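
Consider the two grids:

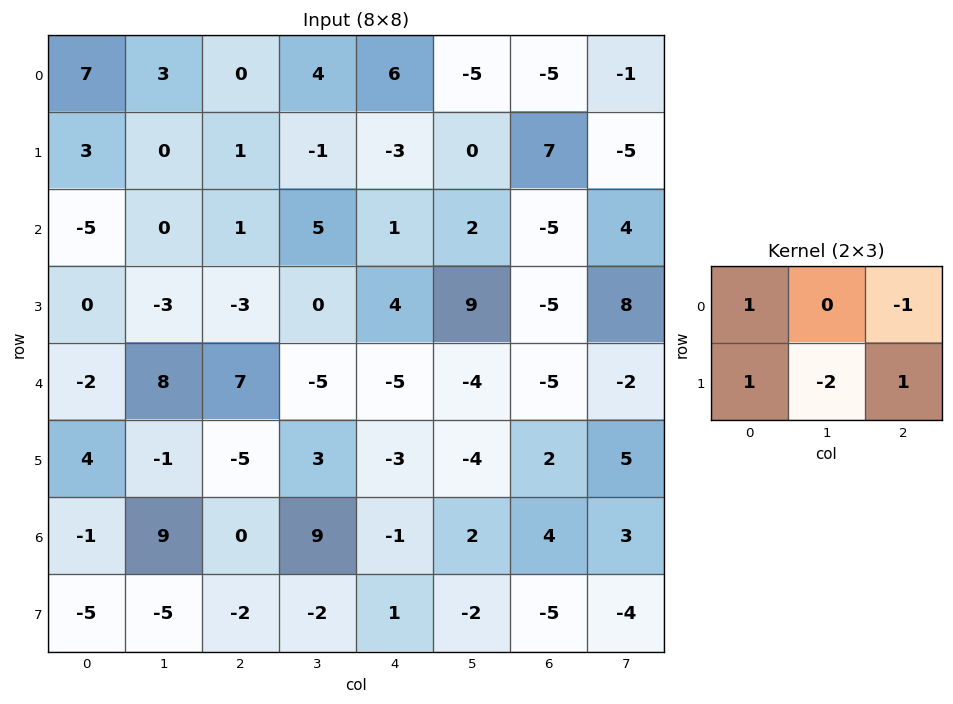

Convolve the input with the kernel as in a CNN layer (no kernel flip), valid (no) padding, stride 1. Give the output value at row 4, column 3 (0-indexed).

4

The receptive field on the input at this output position is [-5 -5 -4 / 3 -3 -4]. Elementwise product with the kernel and sum: -5·1 + -4·-1 + 3·1 + -3·-2 + -4·1.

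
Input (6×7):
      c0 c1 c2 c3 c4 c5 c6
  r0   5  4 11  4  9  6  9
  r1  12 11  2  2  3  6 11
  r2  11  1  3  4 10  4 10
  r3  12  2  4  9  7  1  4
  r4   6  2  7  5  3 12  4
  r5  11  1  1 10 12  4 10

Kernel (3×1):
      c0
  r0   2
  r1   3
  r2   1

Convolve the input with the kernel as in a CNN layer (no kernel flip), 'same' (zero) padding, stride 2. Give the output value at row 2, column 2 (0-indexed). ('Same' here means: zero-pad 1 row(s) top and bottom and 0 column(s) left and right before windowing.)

35

The receptive field on the zero-padded input at this output position is [7 / 3 / 12]. Elementwise product with the kernel and sum: 7·2 + 3·3 + 12·1.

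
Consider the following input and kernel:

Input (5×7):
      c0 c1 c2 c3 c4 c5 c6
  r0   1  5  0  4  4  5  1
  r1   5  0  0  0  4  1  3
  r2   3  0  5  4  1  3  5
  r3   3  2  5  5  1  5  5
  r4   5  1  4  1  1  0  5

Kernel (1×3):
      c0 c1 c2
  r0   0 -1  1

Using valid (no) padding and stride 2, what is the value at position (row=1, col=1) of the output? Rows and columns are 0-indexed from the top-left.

The receptive field on the input at this output position is [5 4 1]. Elementwise product with the kernel and sum: 4·-1 + 1·1.

-3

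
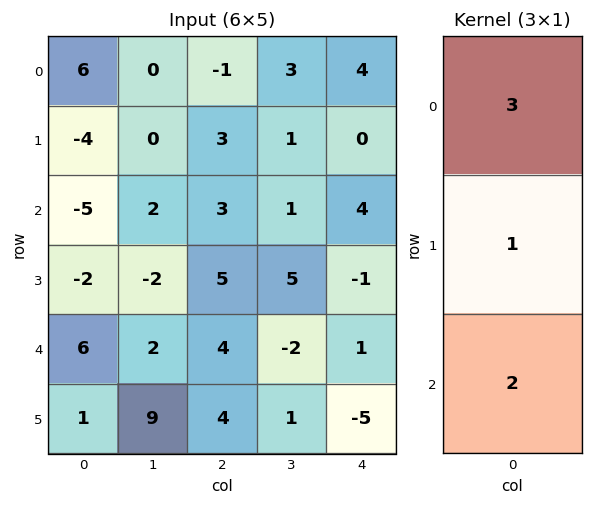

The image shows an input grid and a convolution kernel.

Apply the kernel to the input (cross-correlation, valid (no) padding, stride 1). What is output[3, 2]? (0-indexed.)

The receptive field on the input at this output position is [5 / 4 / 4]. Elementwise product with the kernel and sum: 5·3 + 4·1 + 4·2.

27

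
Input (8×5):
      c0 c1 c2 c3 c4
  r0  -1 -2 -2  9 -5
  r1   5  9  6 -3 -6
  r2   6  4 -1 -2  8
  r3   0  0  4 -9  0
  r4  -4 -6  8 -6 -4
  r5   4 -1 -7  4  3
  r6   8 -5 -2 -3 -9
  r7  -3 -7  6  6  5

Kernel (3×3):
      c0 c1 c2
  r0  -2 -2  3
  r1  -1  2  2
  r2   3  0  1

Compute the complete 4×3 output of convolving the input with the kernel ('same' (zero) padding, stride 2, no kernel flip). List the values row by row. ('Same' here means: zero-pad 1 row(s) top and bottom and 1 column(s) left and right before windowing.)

Output[0,0]: The receptive field on the zero-padded input at this output position is [0 0 0 / 0 -1 -2 / 0 5 9]. Elementwise product with the kernel and sum: 0·-2 + 0·-2 + 0·3 + 0·-1 + -1·2 + -2·2 + 0·3 + 9·1.

3 40 -28
37 -58 9
-21 -24 28
-12 8 -11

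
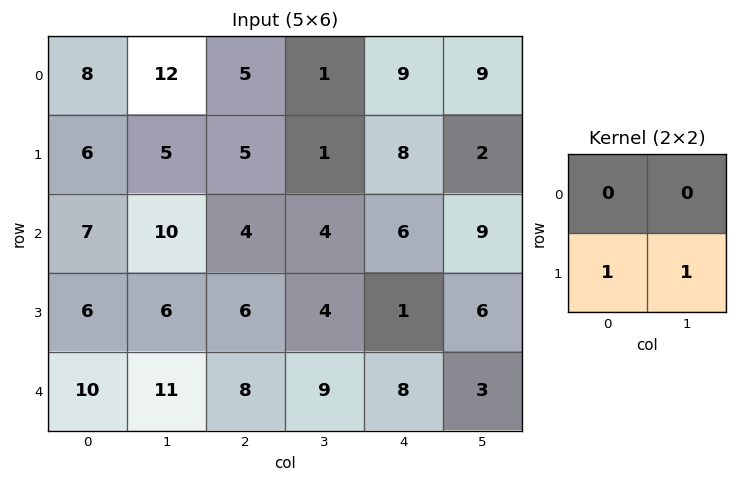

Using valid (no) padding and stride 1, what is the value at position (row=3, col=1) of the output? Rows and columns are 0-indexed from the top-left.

The receptive field on the input at this output position is [6 6 / 11 8]. Elementwise product with the kernel and sum: 11·1 + 8·1.

19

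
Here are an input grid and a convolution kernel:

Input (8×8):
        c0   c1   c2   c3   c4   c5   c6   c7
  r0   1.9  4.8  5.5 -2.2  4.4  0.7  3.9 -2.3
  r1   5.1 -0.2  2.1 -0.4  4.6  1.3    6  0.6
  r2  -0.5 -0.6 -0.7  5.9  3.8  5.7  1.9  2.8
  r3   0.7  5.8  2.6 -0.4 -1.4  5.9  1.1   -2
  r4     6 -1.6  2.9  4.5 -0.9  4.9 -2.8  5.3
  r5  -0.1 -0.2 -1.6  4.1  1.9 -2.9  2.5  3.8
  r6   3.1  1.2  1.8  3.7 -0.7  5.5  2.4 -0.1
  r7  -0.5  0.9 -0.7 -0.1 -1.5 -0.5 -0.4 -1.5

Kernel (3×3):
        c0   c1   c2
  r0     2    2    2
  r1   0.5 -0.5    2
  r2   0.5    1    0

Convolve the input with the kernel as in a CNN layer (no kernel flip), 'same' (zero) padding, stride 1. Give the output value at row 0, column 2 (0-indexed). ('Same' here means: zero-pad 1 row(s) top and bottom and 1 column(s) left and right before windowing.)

The receptive field on the zero-padded input at this output position is [0 0 0 / 4.8 5.5 -2.2 / -0.2 2.1 -0.4]. Elementwise product with the kernel and sum: 0·2 + 0·2 + 0·2 + 4.8·0.5 + 5.5·-0.5 + -2.2·2 + -0.2·0.5 + 2.1·1.

-2.75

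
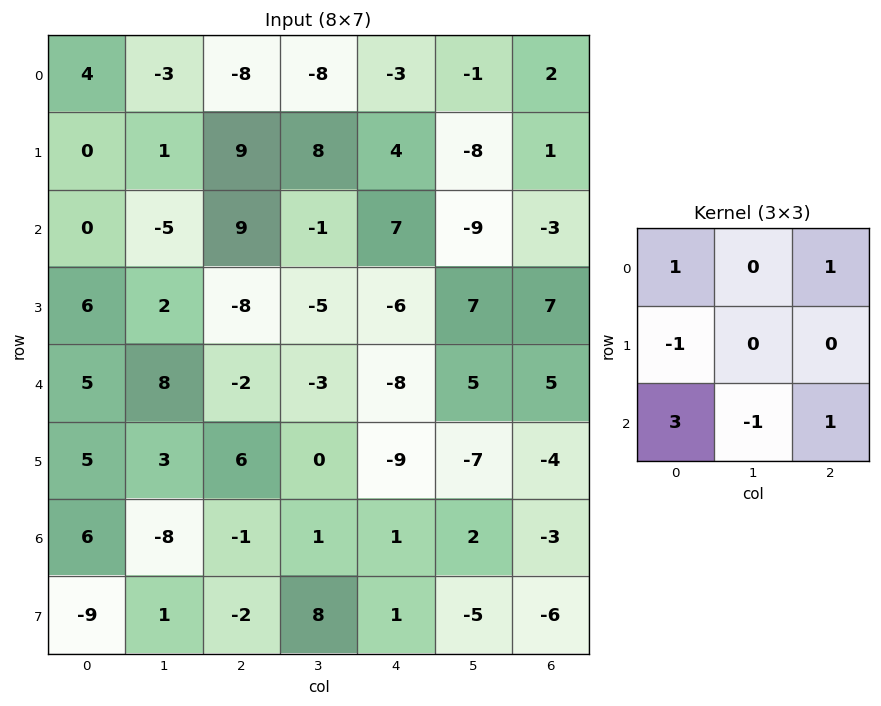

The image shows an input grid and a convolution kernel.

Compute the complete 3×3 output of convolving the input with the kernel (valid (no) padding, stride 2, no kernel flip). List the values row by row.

10 15 22
8 13 -14
23 -19 4

Output[0,0]: The receptive field on the input at this output position is [4 -3 -8 / 0 1 9 / 0 -5 9]. Elementwise product with the kernel and sum: 4·1 + -8·1 + 0·-1 + 0·3 + -5·-1 + 9·1.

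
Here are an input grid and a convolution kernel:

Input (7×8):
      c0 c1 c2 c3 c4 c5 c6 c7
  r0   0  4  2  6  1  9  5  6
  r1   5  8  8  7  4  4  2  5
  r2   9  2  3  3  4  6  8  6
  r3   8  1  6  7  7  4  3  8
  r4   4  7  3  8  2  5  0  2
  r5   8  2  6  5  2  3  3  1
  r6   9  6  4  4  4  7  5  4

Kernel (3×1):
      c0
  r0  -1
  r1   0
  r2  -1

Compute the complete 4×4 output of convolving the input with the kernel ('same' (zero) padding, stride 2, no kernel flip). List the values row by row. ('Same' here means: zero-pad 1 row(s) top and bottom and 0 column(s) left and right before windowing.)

Output[0,0]: The receptive field on the zero-padded input at this output position is [0 / 0 / 5]. Elementwise product with the kernel and sum: 0·-1 + 5·-1.
Output[0,1]: The receptive field on the zero-padded input at this output position is [0 / 2 / 8]. Elementwise product with the kernel and sum: 0·-1 + 8·-1.

-5 -8 -4 -2
-13 -14 -11 -5
-16 -12 -9 -6
-8 -6 -2 -3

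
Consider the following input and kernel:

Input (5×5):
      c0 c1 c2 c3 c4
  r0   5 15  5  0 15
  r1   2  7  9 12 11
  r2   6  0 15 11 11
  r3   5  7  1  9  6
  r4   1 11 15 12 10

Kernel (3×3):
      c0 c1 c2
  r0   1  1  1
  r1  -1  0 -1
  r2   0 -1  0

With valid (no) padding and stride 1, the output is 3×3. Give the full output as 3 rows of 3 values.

14 -14 -11
-10 16 -3
4 -5 18

Output[0,0]: The receptive field on the input at this output position is [5 15 5 / 2 7 9 / 6 0 15]. Elementwise product with the kernel and sum: 5·1 + 15·1 + 5·1 + 2·-1 + 9·-1 + 0·-1.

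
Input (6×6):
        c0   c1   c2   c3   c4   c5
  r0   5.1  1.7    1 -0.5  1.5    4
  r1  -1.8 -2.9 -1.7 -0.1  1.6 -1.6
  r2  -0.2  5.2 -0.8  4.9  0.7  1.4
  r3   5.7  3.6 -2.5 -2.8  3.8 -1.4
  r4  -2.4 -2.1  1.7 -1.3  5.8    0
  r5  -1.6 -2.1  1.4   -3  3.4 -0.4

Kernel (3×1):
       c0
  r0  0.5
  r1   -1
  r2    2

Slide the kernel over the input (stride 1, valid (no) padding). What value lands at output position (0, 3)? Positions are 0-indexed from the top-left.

9.65

The receptive field on the input at this output position is [-0.5 / -0.1 / 4.9]. Elementwise product with the kernel and sum: -0.5·0.5 + -0.1·-1 + 4.9·2.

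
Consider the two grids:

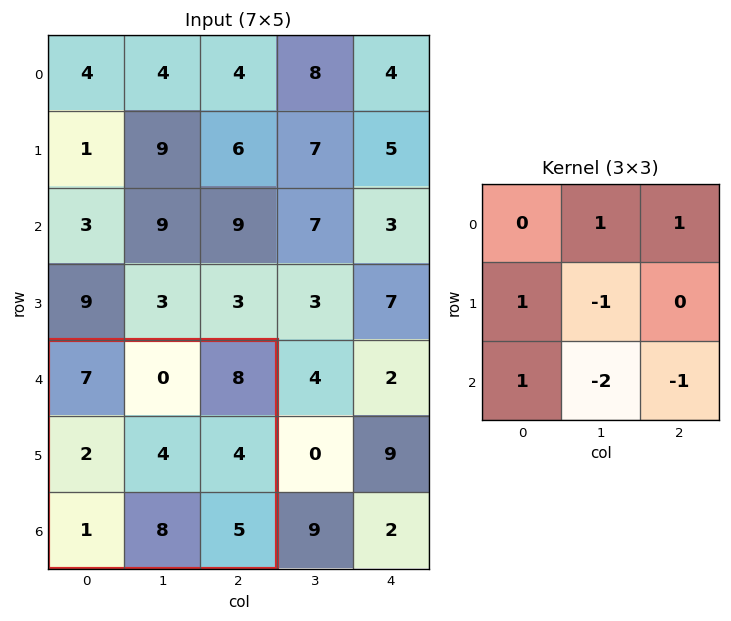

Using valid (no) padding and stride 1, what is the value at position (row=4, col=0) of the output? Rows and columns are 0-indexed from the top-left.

-14

The receptive field on the input at this output position is [7 0 8 / 2 4 4 / 1 8 5]. Elementwise product with the kernel and sum: 0·1 + 8·1 + 2·1 + 4·-1 + 1·1 + 8·-2 + 5·-1.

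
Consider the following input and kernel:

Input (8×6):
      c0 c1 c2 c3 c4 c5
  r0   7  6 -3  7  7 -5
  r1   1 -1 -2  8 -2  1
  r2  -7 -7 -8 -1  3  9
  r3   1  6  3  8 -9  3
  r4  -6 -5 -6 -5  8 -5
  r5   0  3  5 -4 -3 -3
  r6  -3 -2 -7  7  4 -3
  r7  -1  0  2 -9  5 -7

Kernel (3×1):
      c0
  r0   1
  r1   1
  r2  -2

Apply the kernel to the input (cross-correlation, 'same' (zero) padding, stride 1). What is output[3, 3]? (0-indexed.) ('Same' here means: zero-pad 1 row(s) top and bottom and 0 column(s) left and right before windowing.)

The receptive field on the zero-padded input at this output position is [-1 / 8 / -5]. Elementwise product with the kernel and sum: -1·1 + 8·1 + -5·-2.

17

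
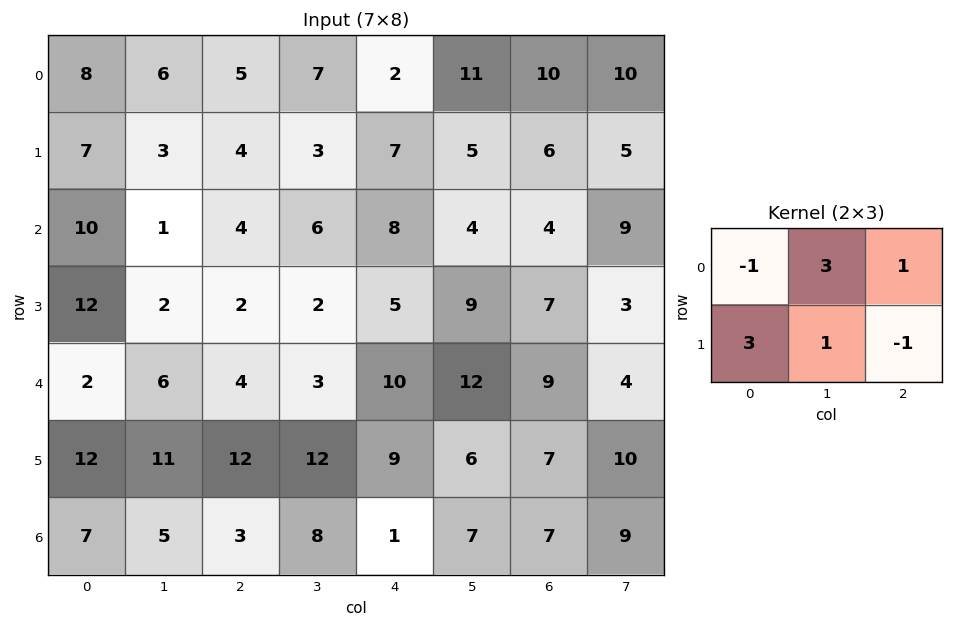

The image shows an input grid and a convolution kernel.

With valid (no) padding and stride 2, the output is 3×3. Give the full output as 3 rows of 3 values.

Output[0,0]: The receptive field on the input at this output position is [8 6 5 / 7 3 4]. Elementwise product with the kernel and sum: 8·-1 + 6·3 + 5·1 + 7·3 + 3·1 + 4·-1.
Output[0,1]: The receptive field on the input at this output position is [5 7 2 / 4 3 7]. Elementwise product with the kernel and sum: 5·-1 + 7·3 + 2·1 + 4·3 + 3·1 + 7·-1.

35 26 61
33 25 25
55 54 61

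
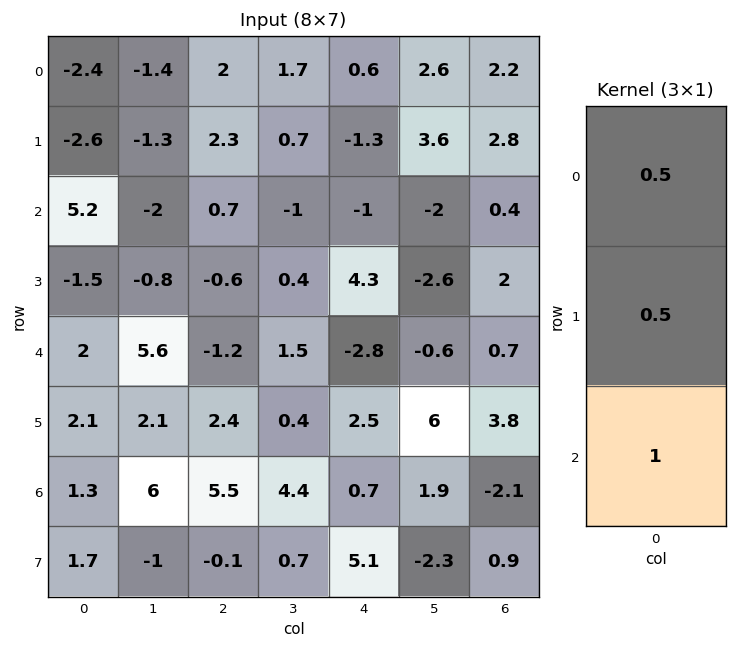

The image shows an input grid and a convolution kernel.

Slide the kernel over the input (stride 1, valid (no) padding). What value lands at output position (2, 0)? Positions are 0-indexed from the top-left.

The receptive field on the input at this output position is [5.2 / -1.5 / 2]. Elementwise product with the kernel and sum: 5.2·0.5 + -1.5·0.5 + 2·1.

3.85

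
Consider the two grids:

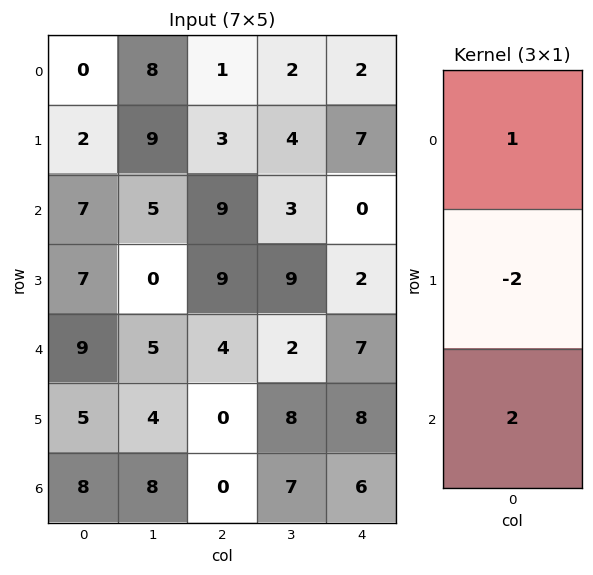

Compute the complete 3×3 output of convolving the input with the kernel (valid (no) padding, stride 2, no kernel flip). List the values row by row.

Output[0,0]: The receptive field on the input at this output position is [0 / 2 / 7]. Elementwise product with the kernel and sum: 0·1 + 2·-2 + 7·2.
Output[0,1]: The receptive field on the input at this output position is [1 / 3 / 9]. Elementwise product with the kernel and sum: 1·1 + 3·-2 + 9·2.

10 13 -12
11 -1 10
15 4 3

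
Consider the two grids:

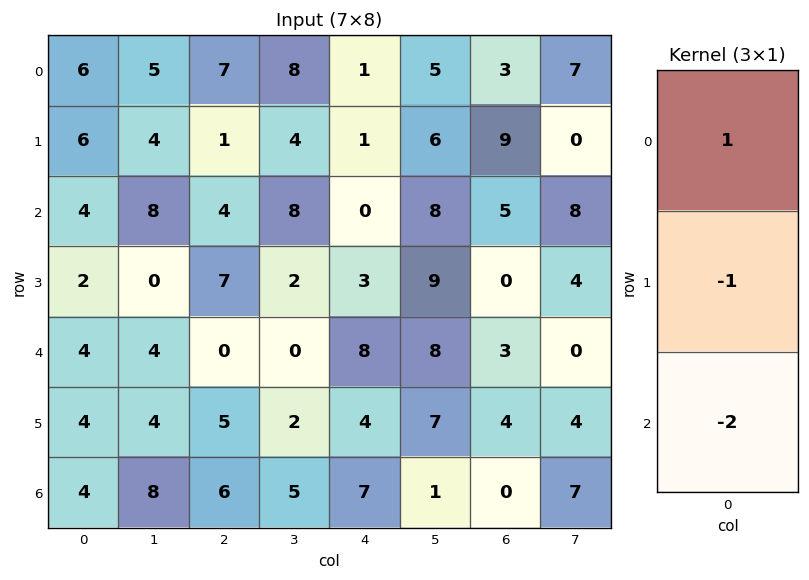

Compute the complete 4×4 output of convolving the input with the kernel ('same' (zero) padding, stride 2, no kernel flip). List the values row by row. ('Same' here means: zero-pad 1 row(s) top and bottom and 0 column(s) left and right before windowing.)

Output[0,0]: The receptive field on the zero-padded input at this output position is [0 / 6 / 6]. Elementwise product with the kernel and sum: 0·1 + 6·-1 + 6·-2.

-18 -9 -3 -21
-2 -17 -5 4
-10 -3 -13 -11
0 -1 -3 4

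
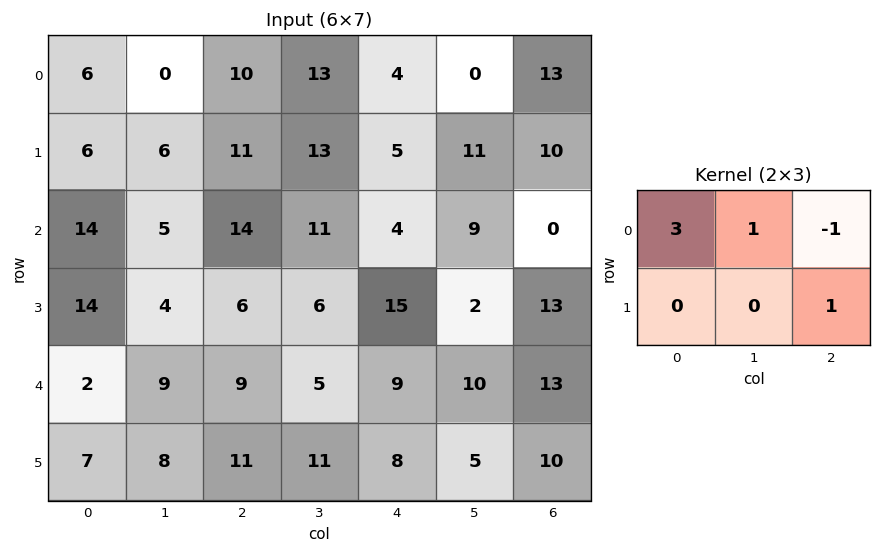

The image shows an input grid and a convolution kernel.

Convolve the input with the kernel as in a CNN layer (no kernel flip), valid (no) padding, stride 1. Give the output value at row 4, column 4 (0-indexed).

34

The receptive field on the input at this output position is [9 10 13 / 8 5 10]. Elementwise product with the kernel and sum: 9·3 + 10·1 + 13·-1 + 10·1.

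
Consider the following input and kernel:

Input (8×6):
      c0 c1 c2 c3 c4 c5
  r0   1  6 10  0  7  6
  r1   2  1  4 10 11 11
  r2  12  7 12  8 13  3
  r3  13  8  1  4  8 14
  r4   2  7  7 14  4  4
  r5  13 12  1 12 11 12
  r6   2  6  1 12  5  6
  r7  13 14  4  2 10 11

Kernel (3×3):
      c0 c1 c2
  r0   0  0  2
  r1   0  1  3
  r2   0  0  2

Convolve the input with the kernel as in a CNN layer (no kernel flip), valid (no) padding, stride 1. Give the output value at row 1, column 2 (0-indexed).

85

The receptive field on the input at this output position is [4 10 11 / 12 8 13 / 1 4 8]. Elementwise product with the kernel and sum: 11·2 + 8·1 + 13·3 + 8·2.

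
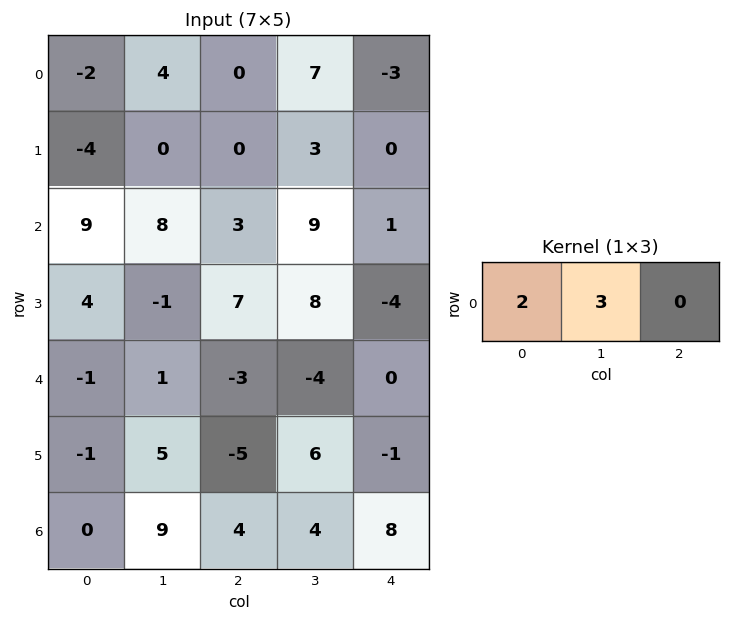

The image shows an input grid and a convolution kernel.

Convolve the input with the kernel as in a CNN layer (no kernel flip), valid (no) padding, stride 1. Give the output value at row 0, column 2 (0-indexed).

21

The receptive field on the input at this output position is [0 7 -3]. Elementwise product with the kernel and sum: 0·2 + 7·3.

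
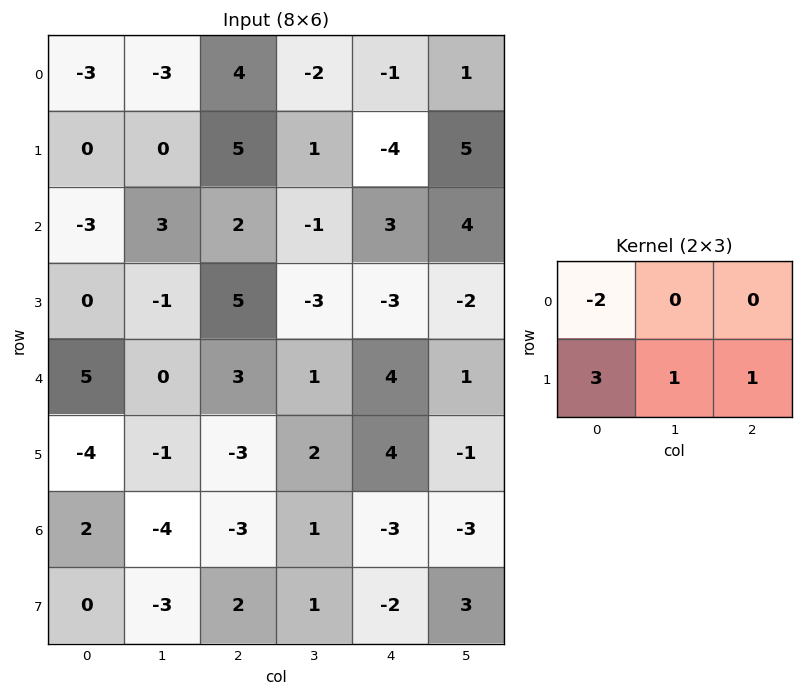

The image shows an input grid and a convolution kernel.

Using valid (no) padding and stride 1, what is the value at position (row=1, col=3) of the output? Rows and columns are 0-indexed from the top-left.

The receptive field on the input at this output position is [1 -4 5 / -1 3 4]. Elementwise product with the kernel and sum: 1·-2 + -1·3 + 3·1 + 4·1.

2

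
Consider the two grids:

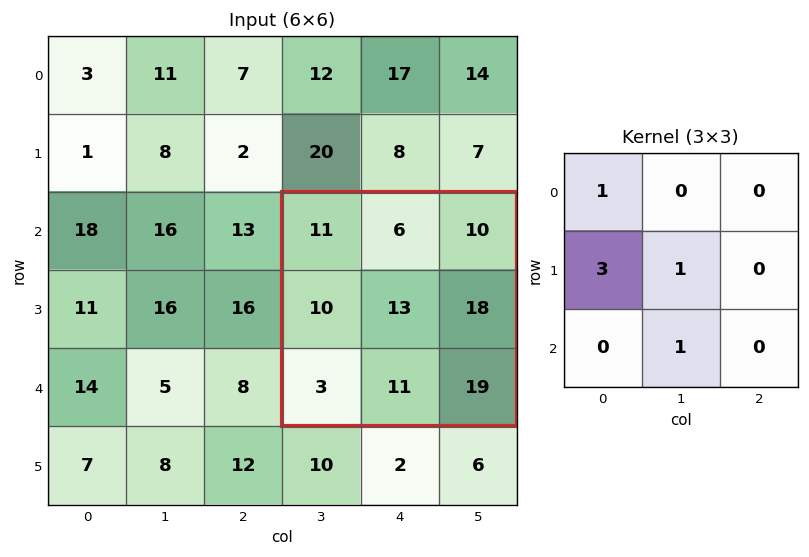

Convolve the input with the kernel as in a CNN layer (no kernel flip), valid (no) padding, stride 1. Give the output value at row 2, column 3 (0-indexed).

65

The receptive field on the input at this output position is [11 6 10 / 10 13 18 / 3 11 19]. Elementwise product with the kernel and sum: 11·1 + 10·3 + 13·1 + 11·1.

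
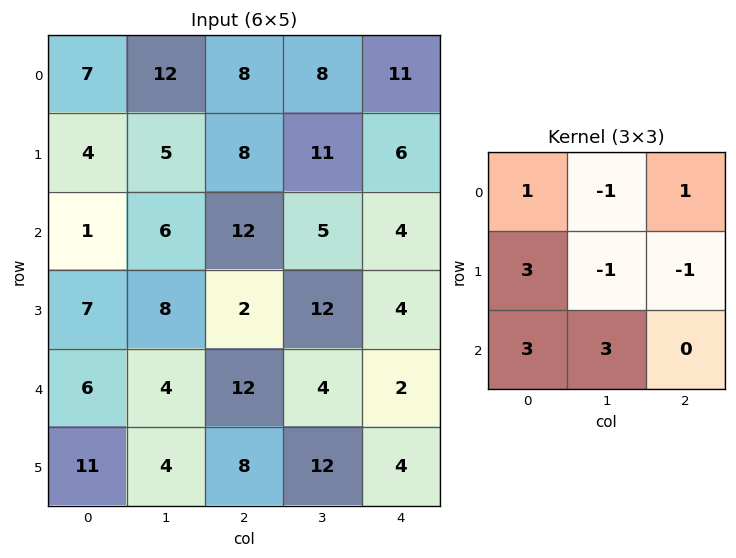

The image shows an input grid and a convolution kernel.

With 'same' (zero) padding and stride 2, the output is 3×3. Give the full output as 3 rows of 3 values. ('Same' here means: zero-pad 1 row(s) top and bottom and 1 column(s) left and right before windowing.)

Output[0,0]: The receptive field on the zero-padded input at this output position is [0 0 0 / 0 7 12 / 0 4 5]. Elementwise product with the kernel and sum: 0·1 + 0·-1 + 0·1 + 0·3 + 7·-1 + 12·-1 + 0·3 + 4·3.
Output[0,1]: The receptive field on the zero-padded input at this output position is [0 0 0 / 12 8 8 / 5 8 11]. Elementwise product with the kernel and sum: 0·1 + 0·-1 + 0·1 + 12·3 + 8·-1 + 8·-1 + 5·3 + 8·3.

-7 59 64
15 39 64
24 50 66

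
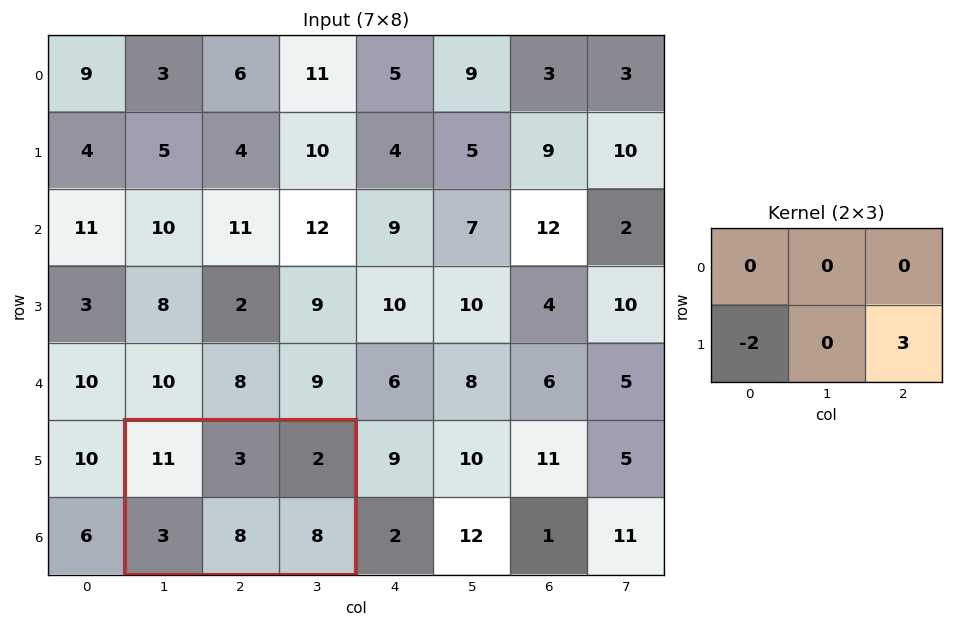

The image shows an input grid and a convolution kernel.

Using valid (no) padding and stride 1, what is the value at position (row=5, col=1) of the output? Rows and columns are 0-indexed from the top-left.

The receptive field on the input at this output position is [11 3 2 / 3 8 8]. Elementwise product with the kernel and sum: 3·-2 + 8·3.

18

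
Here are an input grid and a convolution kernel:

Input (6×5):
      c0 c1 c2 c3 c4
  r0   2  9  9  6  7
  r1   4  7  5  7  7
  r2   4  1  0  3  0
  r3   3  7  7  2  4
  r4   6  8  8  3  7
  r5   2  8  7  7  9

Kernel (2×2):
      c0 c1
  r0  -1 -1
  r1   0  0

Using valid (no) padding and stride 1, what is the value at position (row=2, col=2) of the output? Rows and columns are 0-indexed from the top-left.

The receptive field on the input at this output position is [0 3 / 7 2]. Elementwise product with the kernel and sum: 0·-1 + 3·-1.

-3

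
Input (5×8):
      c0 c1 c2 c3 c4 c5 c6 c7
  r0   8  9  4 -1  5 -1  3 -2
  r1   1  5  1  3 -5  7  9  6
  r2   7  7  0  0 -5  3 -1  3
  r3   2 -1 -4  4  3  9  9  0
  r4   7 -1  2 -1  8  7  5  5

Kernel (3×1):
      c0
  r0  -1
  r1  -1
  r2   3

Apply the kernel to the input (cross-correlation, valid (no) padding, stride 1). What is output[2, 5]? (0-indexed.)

The receptive field on the input at this output position is [3 / 9 / 7]. Elementwise product with the kernel and sum: 3·-1 + 9·-1 + 7·3.

9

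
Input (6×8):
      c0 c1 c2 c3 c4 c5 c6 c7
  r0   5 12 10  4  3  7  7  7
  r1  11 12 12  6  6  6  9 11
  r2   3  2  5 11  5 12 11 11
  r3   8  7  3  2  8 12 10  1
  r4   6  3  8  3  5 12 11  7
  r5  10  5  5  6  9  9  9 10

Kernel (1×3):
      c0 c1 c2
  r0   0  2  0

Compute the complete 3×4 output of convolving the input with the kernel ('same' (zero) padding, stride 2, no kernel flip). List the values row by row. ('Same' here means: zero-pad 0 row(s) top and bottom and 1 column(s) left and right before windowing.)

10 20 6 14
6 10 10 22
12 16 10 22

Output[0,0]: The receptive field on the zero-padded input at this output position is [0 5 12]. Elementwise product with the kernel and sum: 5·2.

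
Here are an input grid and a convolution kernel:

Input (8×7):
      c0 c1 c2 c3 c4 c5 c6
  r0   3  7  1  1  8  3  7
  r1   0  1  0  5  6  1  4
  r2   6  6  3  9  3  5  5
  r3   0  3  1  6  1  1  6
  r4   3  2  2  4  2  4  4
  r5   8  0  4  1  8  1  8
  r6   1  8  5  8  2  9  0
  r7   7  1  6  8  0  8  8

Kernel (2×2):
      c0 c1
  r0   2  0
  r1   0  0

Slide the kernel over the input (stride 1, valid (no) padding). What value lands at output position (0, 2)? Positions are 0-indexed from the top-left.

The receptive field on the input at this output position is [1 1 / 0 5]. Elementwise product with the kernel and sum: 1·2.

2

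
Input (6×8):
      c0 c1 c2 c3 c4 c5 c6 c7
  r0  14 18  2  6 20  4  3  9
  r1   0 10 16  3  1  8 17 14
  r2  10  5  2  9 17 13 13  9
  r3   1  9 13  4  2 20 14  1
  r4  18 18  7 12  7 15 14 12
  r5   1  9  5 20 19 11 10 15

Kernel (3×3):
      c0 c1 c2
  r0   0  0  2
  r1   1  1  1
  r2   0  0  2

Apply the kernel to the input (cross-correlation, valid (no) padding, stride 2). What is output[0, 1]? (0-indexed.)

94

The receptive field on the input at this output position is [2 6 20 / 16 3 1 / 2 9 17]. Elementwise product with the kernel and sum: 20·2 + 16·1 + 3·1 + 1·1 + 17·2.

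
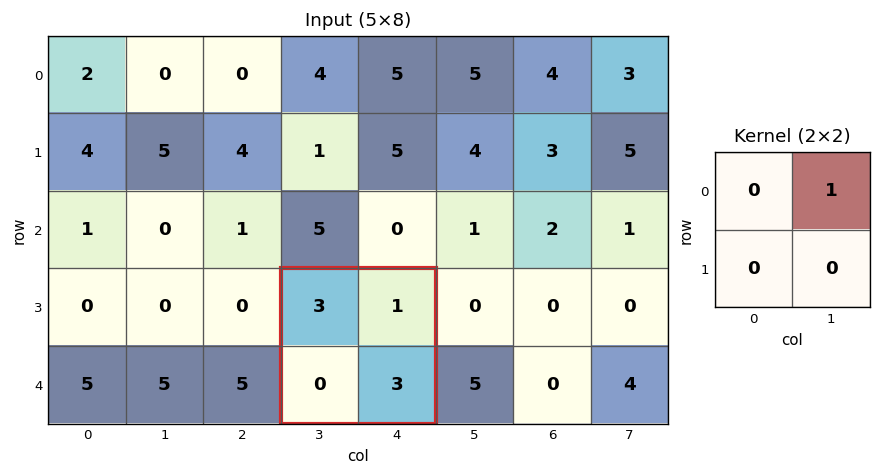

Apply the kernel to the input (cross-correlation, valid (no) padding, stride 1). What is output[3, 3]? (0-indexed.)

The receptive field on the input at this output position is [3 1 / 0 3]. Elementwise product with the kernel and sum: 1·1.

1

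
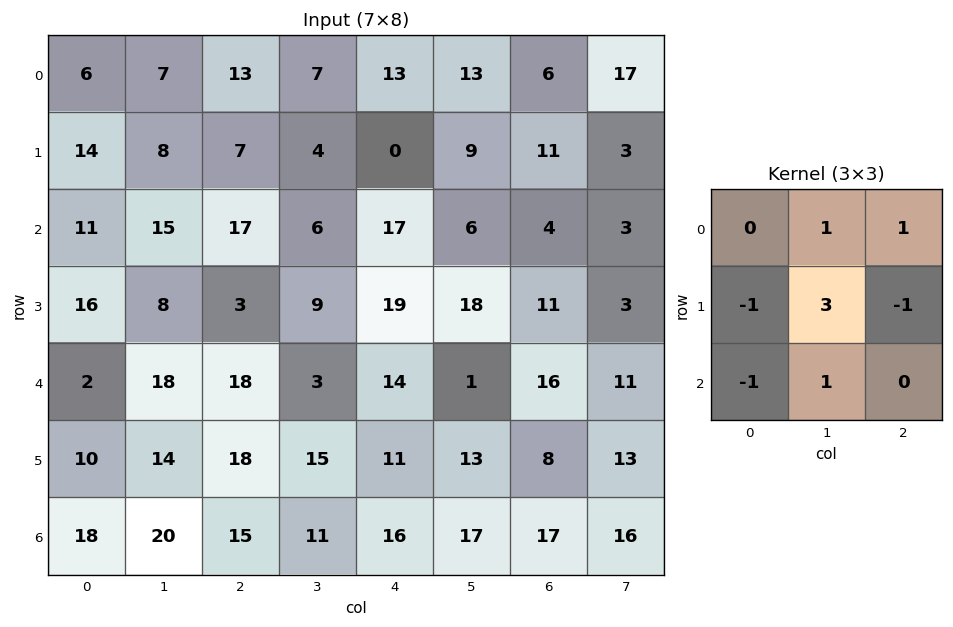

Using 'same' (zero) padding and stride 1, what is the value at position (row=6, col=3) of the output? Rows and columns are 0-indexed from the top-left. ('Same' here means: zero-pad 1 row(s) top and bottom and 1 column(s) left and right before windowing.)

The receptive field on the zero-padded input at this output position is [18 15 11 / 15 11 16 / 0 0 0]. Elementwise product with the kernel and sum: 15·1 + 11·1 + 15·-1 + 11·3 + 16·-1 + 0·-1 + 0·1.

28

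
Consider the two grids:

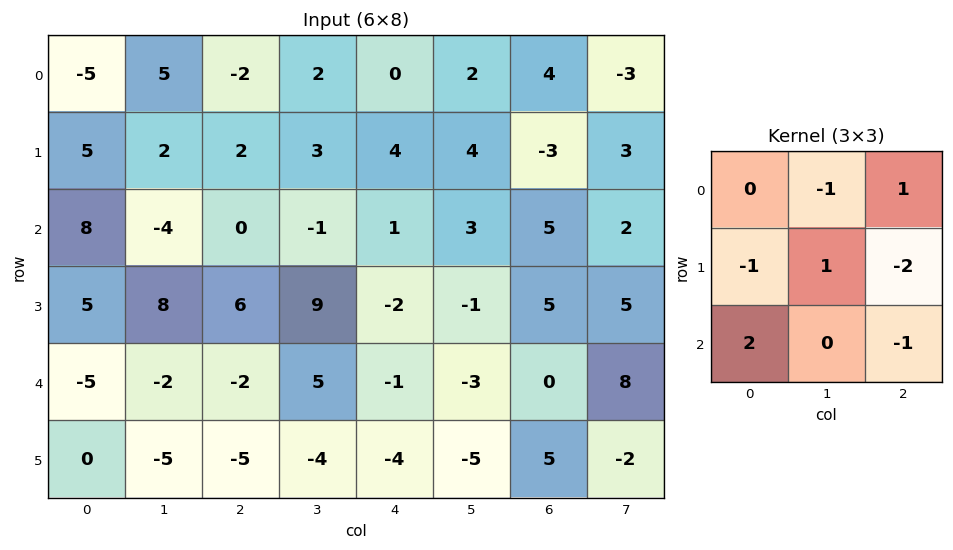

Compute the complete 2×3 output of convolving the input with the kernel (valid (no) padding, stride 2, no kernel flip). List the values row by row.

Output[0,0]: The receptive field on the input at this output position is [-5 5 -2 / 5 2 2 / 8 -4 0]. Elementwise product with the kernel and sum: 5·-1 + -2·1 + 5·-1 + 2·1 + 2·-2 + 8·2 + 0·-1.

2 -10 5
-13 6 -9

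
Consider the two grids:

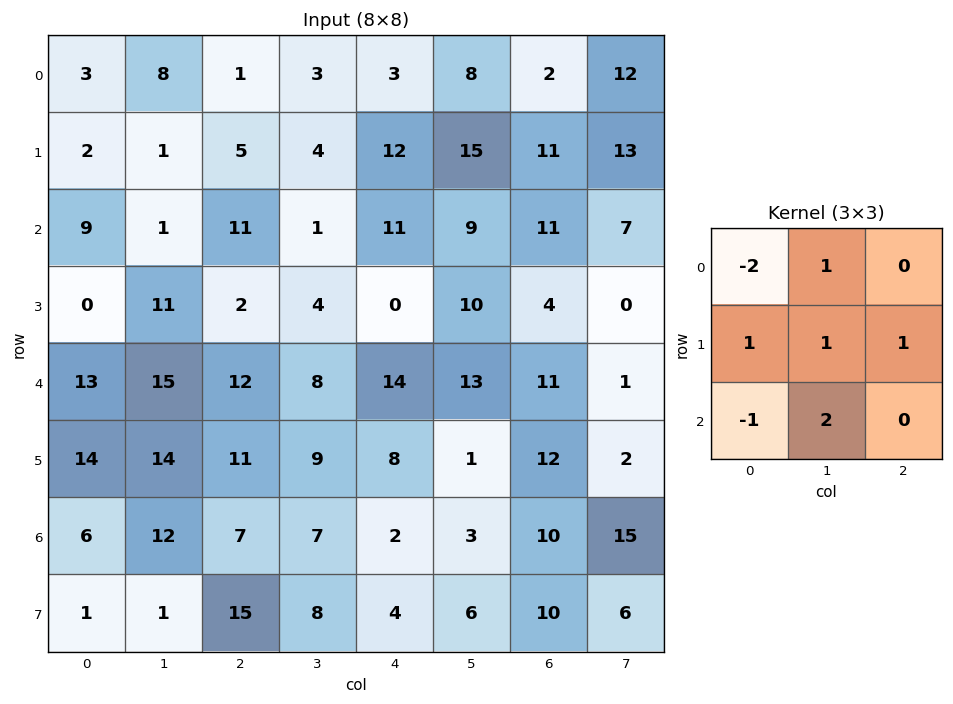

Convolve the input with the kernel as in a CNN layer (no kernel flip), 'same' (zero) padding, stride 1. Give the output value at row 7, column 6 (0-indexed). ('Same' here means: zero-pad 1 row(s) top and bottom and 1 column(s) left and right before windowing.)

26

The receptive field on the zero-padded input at this output position is [3 10 15 / 6 10 6 / 0 0 0]. Elementwise product with the kernel and sum: 3·-2 + 10·1 + 6·1 + 10·1 + 6·1 + 0·-1 + 0·2.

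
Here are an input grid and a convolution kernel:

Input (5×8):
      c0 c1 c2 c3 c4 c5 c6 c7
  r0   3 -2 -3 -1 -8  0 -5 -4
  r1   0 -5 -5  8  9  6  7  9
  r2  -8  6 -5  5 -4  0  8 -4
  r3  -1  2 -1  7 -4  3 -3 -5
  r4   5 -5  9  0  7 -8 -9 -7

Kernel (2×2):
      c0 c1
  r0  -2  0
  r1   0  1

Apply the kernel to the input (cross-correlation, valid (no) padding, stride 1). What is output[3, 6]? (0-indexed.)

The receptive field on the input at this output position is [-3 -5 / -9 -7]. Elementwise product with the kernel and sum: -3·-2 + -7·1.

-1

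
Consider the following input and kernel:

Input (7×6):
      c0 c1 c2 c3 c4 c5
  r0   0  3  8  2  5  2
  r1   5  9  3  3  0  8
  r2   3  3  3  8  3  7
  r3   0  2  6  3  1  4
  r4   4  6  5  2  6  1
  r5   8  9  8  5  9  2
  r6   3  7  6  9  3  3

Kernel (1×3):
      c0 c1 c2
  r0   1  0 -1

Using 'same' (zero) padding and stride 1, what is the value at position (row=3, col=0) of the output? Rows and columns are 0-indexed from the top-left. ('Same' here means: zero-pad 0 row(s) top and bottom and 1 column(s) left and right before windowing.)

The receptive field on the zero-padded input at this output position is [0 0 2]. Elementwise product with the kernel and sum: 0·1 + 2·-1.

-2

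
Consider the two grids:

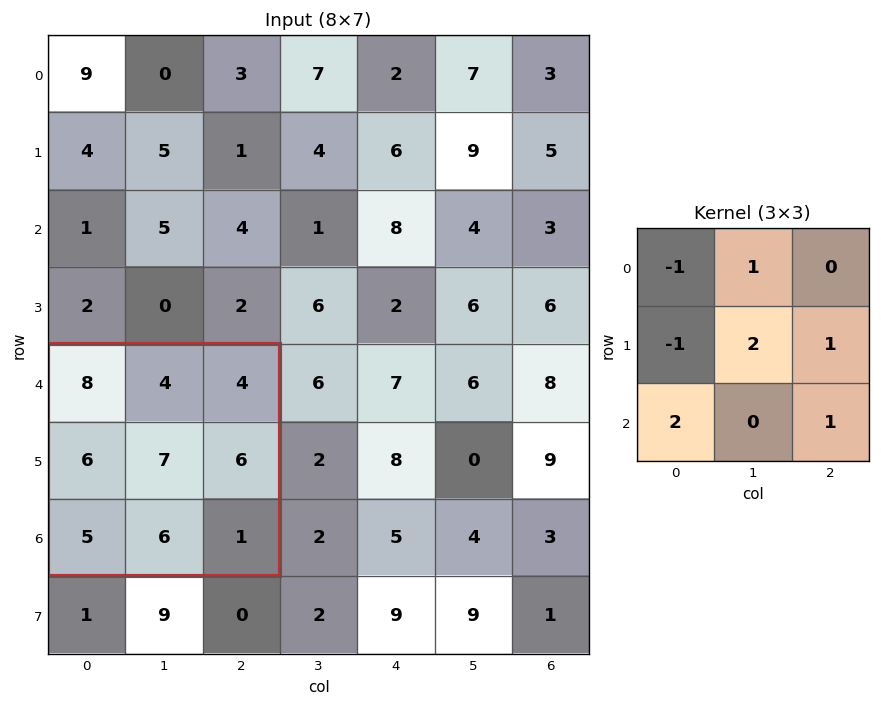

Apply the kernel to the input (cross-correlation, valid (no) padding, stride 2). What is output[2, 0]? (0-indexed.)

The receptive field on the input at this output position is [8 4 4 / 6 7 6 / 5 6 1]. Elementwise product with the kernel and sum: 8·-1 + 4·1 + 6·-1 + 7·2 + 6·1 + 5·2 + 1·1.

21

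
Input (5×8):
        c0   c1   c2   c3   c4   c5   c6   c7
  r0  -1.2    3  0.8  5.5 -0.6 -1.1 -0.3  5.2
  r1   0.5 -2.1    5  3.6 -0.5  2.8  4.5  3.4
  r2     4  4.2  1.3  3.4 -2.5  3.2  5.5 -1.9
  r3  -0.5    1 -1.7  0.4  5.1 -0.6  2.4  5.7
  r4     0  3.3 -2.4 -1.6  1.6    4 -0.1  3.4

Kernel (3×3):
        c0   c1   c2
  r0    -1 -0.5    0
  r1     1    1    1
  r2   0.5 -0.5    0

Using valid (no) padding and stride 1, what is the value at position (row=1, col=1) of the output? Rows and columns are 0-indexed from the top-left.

9.85

The receptive field on the input at this output position is [-2.1 5 3.6 / 4.2 1.3 3.4 / 1 -1.7 0.4]. Elementwise product with the kernel and sum: -2.1·-1 + 5·-0.5 + 4.2·1 + 1.3·1 + 3.4·1 + 1·0.5 + -1.7·-0.5.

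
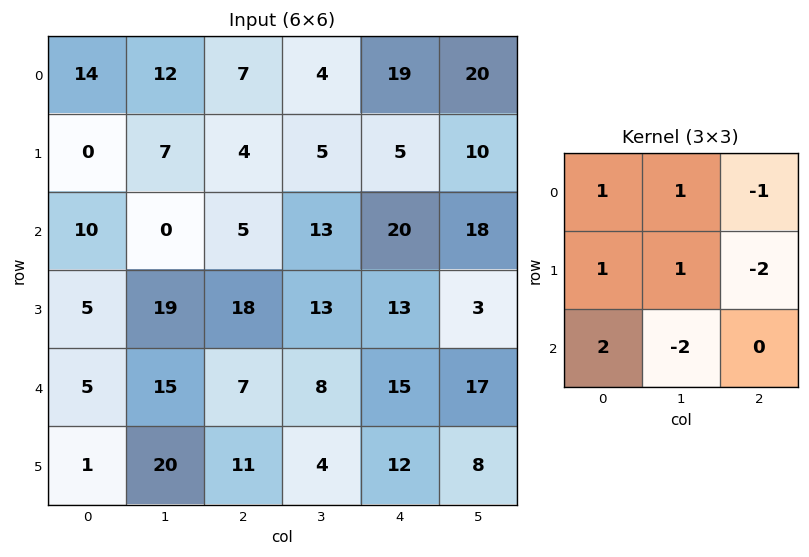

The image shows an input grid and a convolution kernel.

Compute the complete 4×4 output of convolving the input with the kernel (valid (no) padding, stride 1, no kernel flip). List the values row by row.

Output[0,0]: The receptive field on the input at this output position is [14 12 7 / 0 7 4 / 10 0 5]. Elementwise product with the kernel and sum: 14·1 + 12·1 + 7·-1 + 0·1 + 7·1 + 4·-2 + 10·2 + 0·-2.
Output[0,1]: The receptive field on the input at this output position is [12 7 4 / 7 4 5 / 0 5 13]. Elementwise product with the kernel and sum: 12·1 + 7·1 + 4·-1 + 7·1 + 4·1 + 5·-2 + 0·2 + 5·-2.

38 6 -25 -21
-25 -13 -8 -3
-27 19 1 21
-26 48 17 -4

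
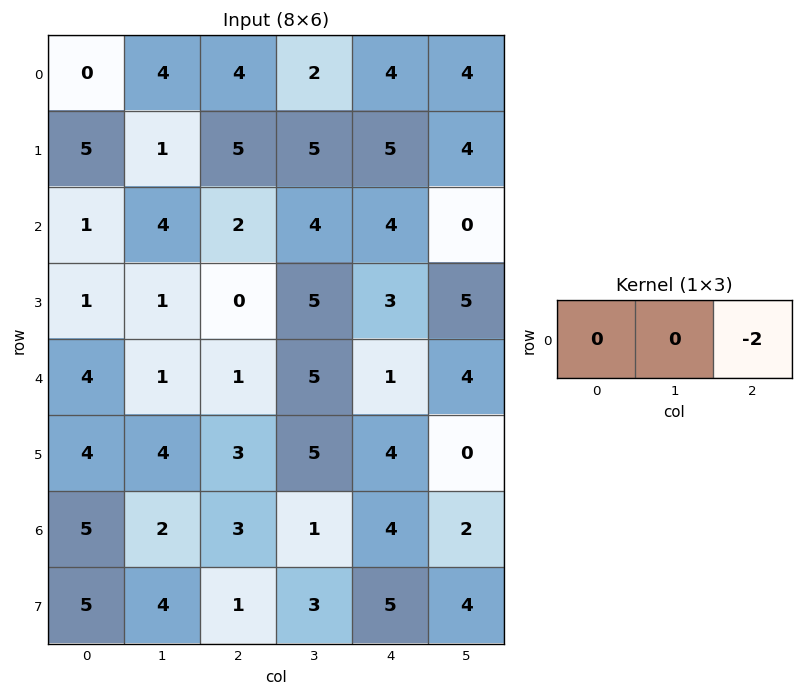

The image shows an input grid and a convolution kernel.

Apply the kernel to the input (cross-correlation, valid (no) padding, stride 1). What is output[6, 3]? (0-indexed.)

-4

The receptive field on the input at this output position is [1 4 2]. Elementwise product with the kernel and sum: 2·-2.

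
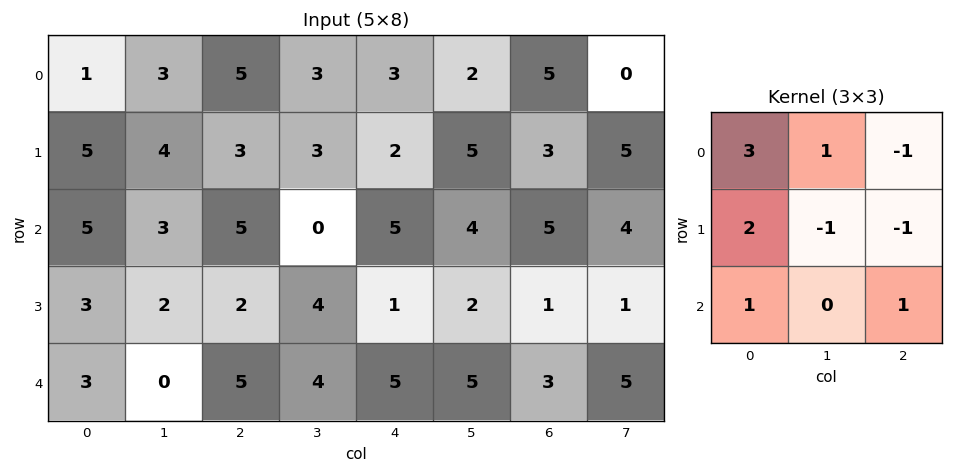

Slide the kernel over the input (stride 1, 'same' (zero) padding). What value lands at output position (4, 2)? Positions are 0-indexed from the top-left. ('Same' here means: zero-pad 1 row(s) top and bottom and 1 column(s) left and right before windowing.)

-5

The receptive field on the zero-padded input at this output position is [2 2 4 / 0 5 4 / 0 0 0]. Elementwise product with the kernel and sum: 2·3 + 2·1 + 4·-1 + 0·2 + 5·-1 + 4·-1 + 0·1 + 0·1.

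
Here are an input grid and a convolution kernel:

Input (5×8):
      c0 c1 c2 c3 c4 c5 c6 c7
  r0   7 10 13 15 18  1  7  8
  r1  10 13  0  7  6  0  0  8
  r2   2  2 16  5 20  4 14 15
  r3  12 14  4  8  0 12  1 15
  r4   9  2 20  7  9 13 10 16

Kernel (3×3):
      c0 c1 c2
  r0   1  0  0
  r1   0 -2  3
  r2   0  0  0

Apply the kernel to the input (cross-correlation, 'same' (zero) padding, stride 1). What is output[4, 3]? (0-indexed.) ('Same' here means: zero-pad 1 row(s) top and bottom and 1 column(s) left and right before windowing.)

The receptive field on the zero-padded input at this output position is [4 8 0 / 20 7 9 / 0 0 0]. Elementwise product with the kernel and sum: 4·1 + 7·-2 + 9·3.

17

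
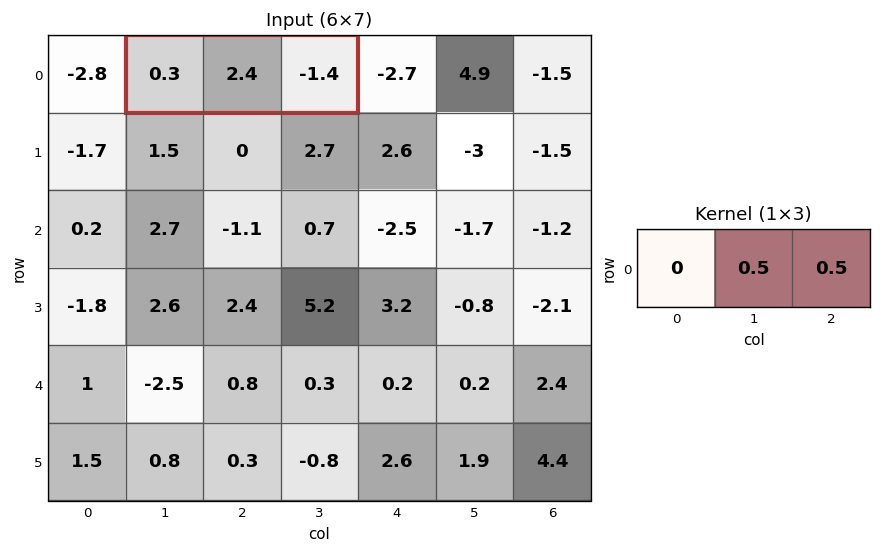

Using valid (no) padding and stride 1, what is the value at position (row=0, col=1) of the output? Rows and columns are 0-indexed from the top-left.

The receptive field on the input at this output position is [0.3 2.4 -1.4]. Elementwise product with the kernel and sum: 2.4·0.5 + -1.4·0.5.

0.5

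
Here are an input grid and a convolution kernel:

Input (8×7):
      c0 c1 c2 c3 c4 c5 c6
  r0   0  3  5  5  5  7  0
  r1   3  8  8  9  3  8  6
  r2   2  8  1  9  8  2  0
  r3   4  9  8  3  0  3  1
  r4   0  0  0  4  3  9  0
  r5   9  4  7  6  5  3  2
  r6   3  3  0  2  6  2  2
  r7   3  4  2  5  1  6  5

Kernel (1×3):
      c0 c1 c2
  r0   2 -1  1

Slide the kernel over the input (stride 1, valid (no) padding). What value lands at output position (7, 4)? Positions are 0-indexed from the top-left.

1

The receptive field on the input at this output position is [1 6 5]. Elementwise product with the kernel and sum: 1·2 + 6·-1 + 5·1.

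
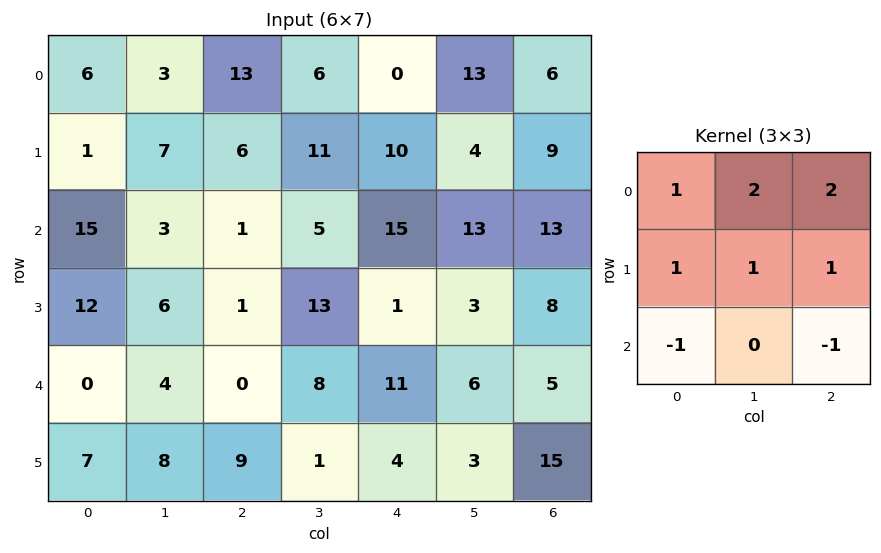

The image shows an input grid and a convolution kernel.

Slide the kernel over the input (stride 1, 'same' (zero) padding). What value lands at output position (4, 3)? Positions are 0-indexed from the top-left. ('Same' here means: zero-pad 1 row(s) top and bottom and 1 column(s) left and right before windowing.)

The receptive field on the zero-padded input at this output position is [1 13 1 / 0 8 11 / 9 1 4]. Elementwise product with the kernel and sum: 1·1 + 13·2 + 1·2 + 0·1 + 8·1 + 11·1 + 9·-1 + 4·-1.

35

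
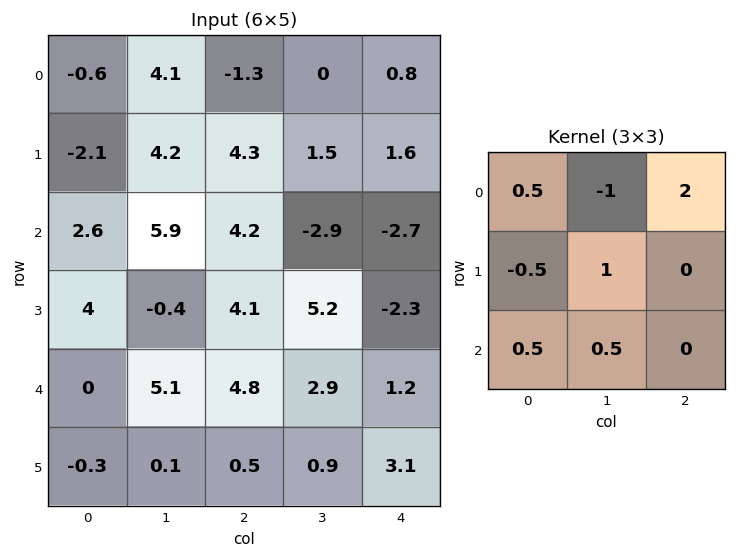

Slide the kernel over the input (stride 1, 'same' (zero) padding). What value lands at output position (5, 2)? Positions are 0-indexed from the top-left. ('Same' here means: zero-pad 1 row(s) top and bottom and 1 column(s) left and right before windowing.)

4

The receptive field on the zero-padded input at this output position is [5.1 4.8 2.9 / 0.1 0.5 0.9 / 0 0 0]. Elementwise product with the kernel and sum: 5.1·0.5 + 4.8·-1 + 2.9·2 + 0.1·-0.5 + 0.5·1 + 0·0.5 + 0·0.5.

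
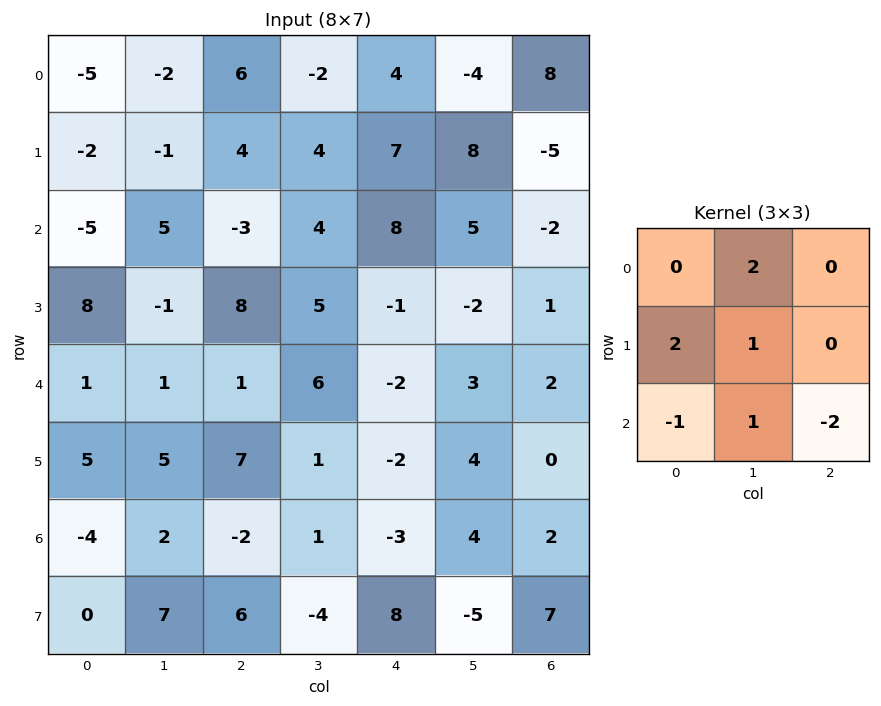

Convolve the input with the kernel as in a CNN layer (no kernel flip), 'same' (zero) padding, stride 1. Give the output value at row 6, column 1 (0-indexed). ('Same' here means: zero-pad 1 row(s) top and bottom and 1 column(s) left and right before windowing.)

-1

The receptive field on the zero-padded input at this output position is [5 5 7 / -4 2 -2 / 0 7 6]. Elementwise product with the kernel and sum: 5·2 + -4·2 + 2·1 + 0·-1 + 7·1 + 6·-2.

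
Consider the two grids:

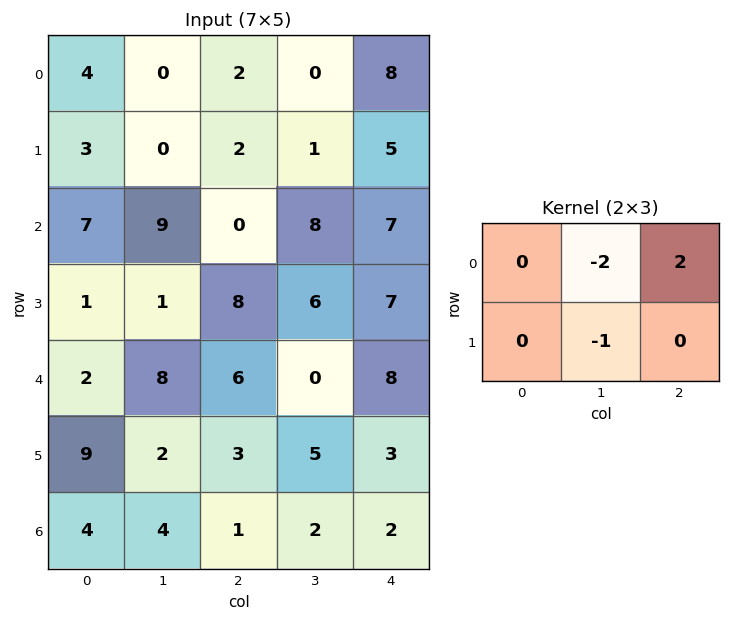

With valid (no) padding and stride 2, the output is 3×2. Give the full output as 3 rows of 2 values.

Output[0,0]: The receptive field on the input at this output position is [4 0 2 / 3 0 2]. Elementwise product with the kernel and sum: 0·-2 + 2·2 + 0·-1.
Output[0,1]: The receptive field on the input at this output position is [2 0 8 / 2 1 5]. Elementwise product with the kernel and sum: 0·-2 + 8·2 + 1·-1.

4 15
-19 -8
-6 11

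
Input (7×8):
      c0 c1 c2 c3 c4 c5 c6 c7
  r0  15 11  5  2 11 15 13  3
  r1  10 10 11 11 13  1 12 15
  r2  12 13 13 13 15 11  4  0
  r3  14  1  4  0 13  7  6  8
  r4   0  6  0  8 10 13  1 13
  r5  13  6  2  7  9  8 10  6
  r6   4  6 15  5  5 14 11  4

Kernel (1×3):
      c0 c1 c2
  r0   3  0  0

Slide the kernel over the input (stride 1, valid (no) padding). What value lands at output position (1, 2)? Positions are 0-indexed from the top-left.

The receptive field on the input at this output position is [11 11 13]. Elementwise product with the kernel and sum: 11·3.

33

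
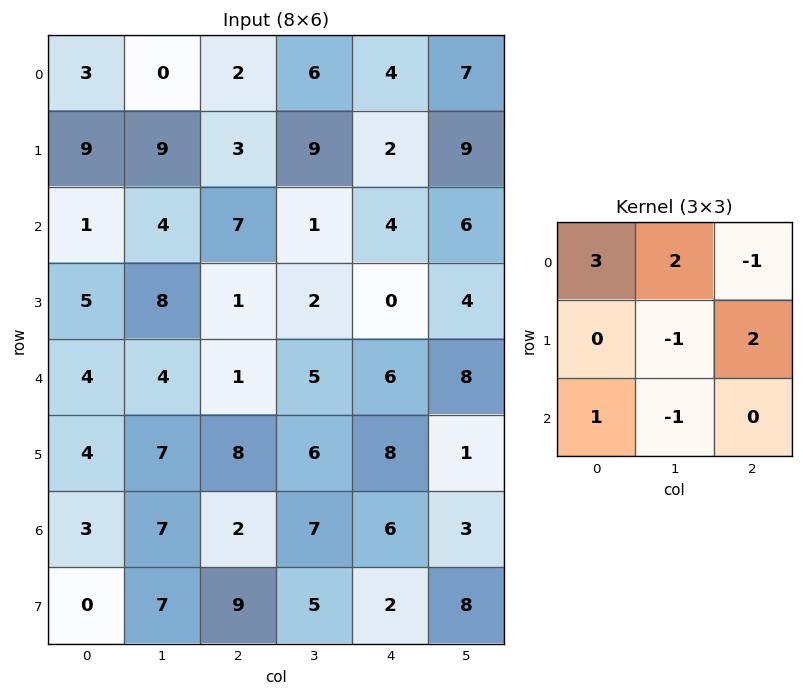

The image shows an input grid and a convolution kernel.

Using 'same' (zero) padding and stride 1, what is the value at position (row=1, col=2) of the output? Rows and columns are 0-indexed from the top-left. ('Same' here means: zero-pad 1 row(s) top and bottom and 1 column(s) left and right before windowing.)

The receptive field on the zero-padded input at this output position is [0 2 6 / 9 3 9 / 4 7 1]. Elementwise product with the kernel and sum: 0·3 + 2·2 + 6·-1 + 3·-1 + 9·2 + 4·1 + 7·-1.

10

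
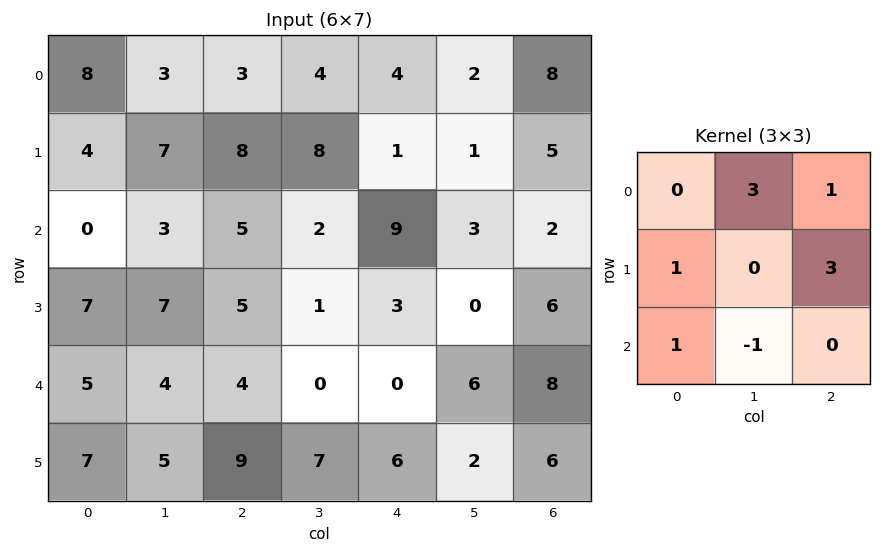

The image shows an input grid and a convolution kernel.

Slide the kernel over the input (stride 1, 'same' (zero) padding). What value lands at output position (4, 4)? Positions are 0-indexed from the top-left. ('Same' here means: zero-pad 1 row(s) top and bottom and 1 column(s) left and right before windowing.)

28

The receptive field on the zero-padded input at this output position is [1 3 0 / 0 0 6 / 7 6 2]. Elementwise product with the kernel and sum: 3·3 + 0·1 + 0·1 + 6·3 + 7·1 + 6·-1.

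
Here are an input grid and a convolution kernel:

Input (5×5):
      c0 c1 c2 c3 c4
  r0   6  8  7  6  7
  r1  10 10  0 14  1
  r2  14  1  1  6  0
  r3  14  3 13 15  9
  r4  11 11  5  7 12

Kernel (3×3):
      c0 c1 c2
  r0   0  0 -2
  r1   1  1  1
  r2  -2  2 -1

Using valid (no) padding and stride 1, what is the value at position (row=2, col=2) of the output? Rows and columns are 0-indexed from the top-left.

The receptive field on the input at this output position is [1 6 0 / 13 15 9 / 5 7 12]. Elementwise product with the kernel and sum: 0·-2 + 13·1 + 15·1 + 9·1 + 5·-2 + 7·2 + 12·-1.

29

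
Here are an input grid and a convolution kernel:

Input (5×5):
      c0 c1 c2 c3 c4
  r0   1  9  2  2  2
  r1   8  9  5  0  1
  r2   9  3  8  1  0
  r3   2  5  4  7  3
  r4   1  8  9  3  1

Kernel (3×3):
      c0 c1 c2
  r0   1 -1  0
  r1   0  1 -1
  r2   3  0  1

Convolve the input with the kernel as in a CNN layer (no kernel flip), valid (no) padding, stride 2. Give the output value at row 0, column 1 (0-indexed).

23

The receptive field on the input at this output position is [2 2 2 / 5 0 1 / 8 1 0]. Elementwise product with the kernel and sum: 2·1 + 2·-1 + 0·1 + 1·-1 + 8·3 + 0·1.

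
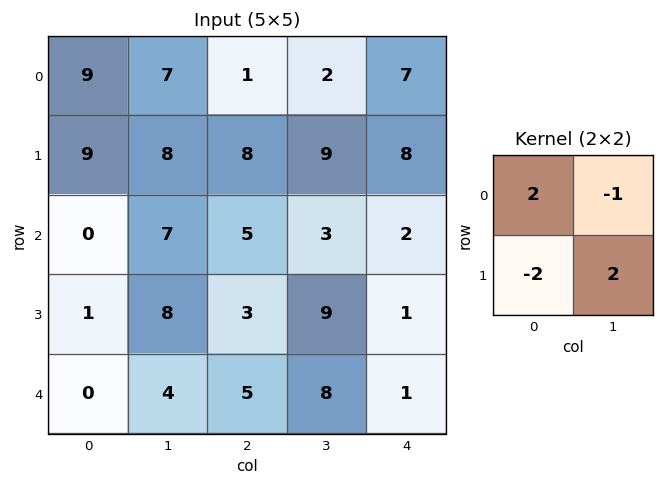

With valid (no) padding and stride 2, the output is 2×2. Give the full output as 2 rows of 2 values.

9 2
7 19

Output[0,0]: The receptive field on the input at this output position is [9 7 / 9 8]. Elementwise product with the kernel and sum: 9·2 + 7·-1 + 9·-2 + 8·2.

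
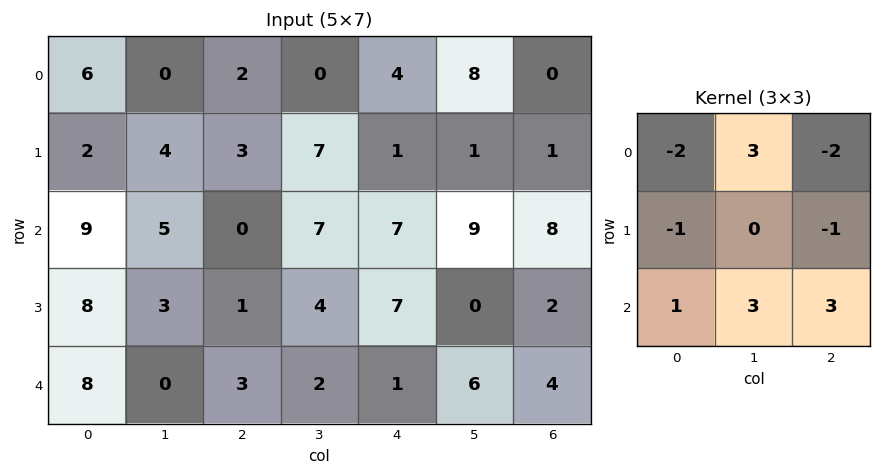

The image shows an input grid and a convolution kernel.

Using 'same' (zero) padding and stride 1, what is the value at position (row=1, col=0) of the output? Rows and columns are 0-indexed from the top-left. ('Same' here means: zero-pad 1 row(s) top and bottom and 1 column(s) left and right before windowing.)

56

The receptive field on the zero-padded input at this output position is [0 6 0 / 0 2 4 / 0 9 5]. Elementwise product with the kernel and sum: 0·-2 + 6·3 + 0·-2 + 0·-1 + 4·-1 + 0·1 + 9·3 + 5·3.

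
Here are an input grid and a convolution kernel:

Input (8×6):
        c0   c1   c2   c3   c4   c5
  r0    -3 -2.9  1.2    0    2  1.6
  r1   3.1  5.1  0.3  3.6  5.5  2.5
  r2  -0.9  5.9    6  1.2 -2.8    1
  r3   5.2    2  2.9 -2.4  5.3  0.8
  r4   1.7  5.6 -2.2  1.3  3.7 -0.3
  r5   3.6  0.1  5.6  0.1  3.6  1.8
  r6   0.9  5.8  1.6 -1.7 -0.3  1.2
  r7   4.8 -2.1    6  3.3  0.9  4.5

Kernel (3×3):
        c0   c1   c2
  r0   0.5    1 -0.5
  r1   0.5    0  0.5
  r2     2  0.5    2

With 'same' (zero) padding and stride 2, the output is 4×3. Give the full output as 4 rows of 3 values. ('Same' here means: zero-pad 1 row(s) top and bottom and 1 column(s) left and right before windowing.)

10.3 16.1 15.75
10.1 5.25 6.6
9 11.75 9.8
4.65 13.05 18.55

Output[0,0]: The receptive field on the zero-padded input at this output position is [0 0 0 / 0 -3 -2.9 / 0 3.1 5.1]. Elementwise product with the kernel and sum: 0·0.5 + 0·1 + 0·-0.5 + 0·0.5 + -2.9·0.5 + 0·2 + 3.1·0.5 + 5.1·2.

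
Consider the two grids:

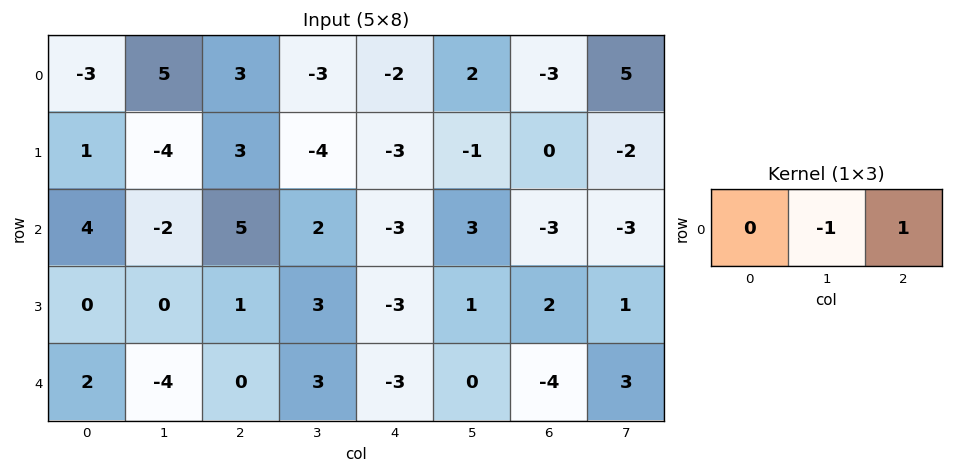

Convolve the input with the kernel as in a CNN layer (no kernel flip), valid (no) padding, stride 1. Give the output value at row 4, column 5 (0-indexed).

7

The receptive field on the input at this output position is [0 -4 3]. Elementwise product with the kernel and sum: -4·-1 + 3·1.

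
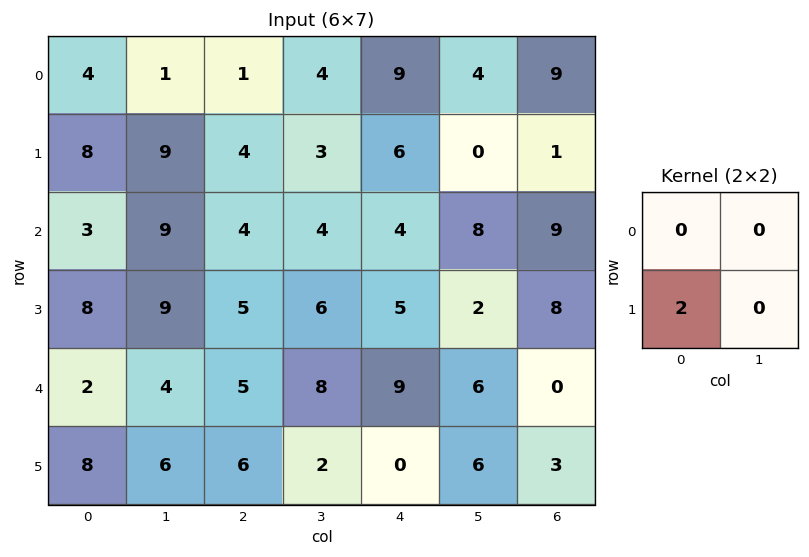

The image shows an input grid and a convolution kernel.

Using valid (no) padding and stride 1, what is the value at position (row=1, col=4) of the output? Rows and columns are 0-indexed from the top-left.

8

The receptive field on the input at this output position is [6 0 / 4 8]. Elementwise product with the kernel and sum: 4·2.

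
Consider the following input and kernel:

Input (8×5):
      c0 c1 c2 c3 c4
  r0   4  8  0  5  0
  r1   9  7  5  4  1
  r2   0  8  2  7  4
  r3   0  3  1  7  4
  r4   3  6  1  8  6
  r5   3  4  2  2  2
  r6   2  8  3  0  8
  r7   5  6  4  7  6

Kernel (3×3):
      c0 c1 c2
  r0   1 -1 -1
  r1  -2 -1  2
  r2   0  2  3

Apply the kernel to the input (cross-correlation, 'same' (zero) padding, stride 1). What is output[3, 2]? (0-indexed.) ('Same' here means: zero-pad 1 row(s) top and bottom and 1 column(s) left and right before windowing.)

32

The receptive field on the zero-padded input at this output position is [8 2 7 / 3 1 7 / 6 1 8]. Elementwise product with the kernel and sum: 8·1 + 2·-1 + 7·-1 + 3·-2 + 1·-1 + 7·2 + 1·2 + 8·3.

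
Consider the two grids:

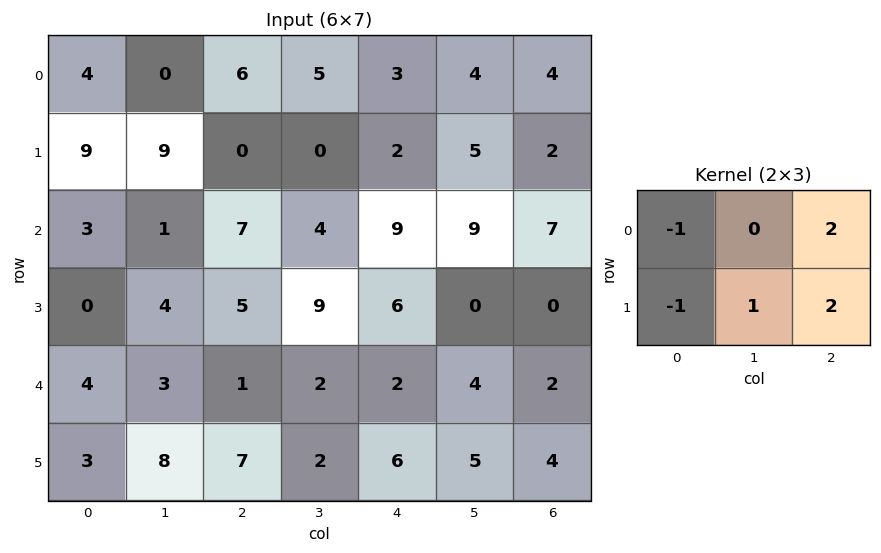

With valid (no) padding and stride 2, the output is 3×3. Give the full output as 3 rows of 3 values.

Output[0,0]: The receptive field on the input at this output position is [4 0 6 / 9 9 0]. Elementwise product with the kernel and sum: 4·-1 + 6·2 + 9·-1 + 9·1 + 0·2.
Output[0,1]: The receptive field on the input at this output position is [6 5 3 / 0 0 2]. Elementwise product with the kernel and sum: 6·-1 + 3·2 + 0·-1 + 0·1 + 2·2.

8 4 12
25 27 -1
17 10 9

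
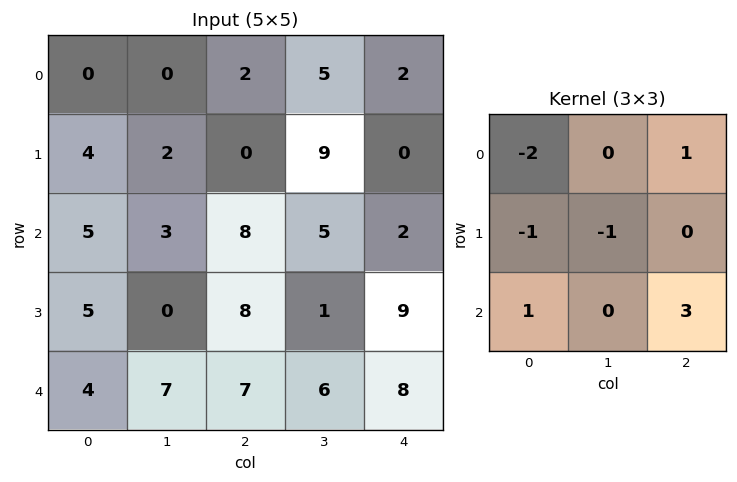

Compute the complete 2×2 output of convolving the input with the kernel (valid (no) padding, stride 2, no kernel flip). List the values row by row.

25 3
18 8

Output[0,0]: The receptive field on the input at this output position is [0 0 2 / 4 2 0 / 5 3 8]. Elementwise product with the kernel and sum: 0·-2 + 2·1 + 4·-1 + 2·-1 + 5·1 + 8·3.
Output[0,1]: The receptive field on the input at this output position is [2 5 2 / 0 9 0 / 8 5 2]. Elementwise product with the kernel and sum: 2·-2 + 2·1 + 0·-1 + 9·-1 + 8·1 + 2·3.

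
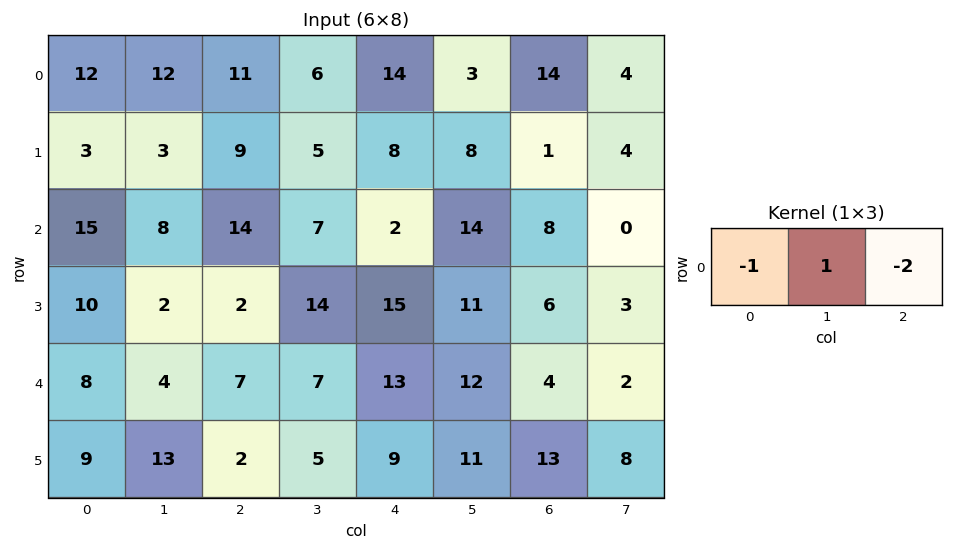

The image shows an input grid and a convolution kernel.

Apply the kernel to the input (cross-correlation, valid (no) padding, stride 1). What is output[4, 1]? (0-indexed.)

-11

The receptive field on the input at this output position is [4 7 7]. Elementwise product with the kernel and sum: 4·-1 + 7·1 + 7·-2.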